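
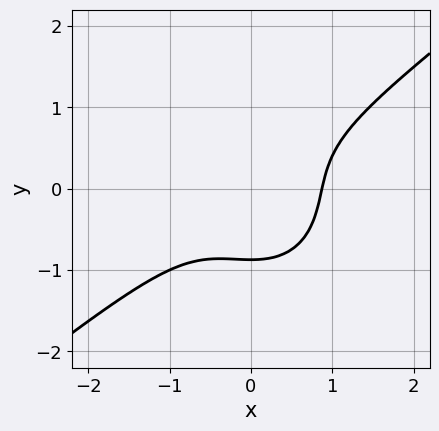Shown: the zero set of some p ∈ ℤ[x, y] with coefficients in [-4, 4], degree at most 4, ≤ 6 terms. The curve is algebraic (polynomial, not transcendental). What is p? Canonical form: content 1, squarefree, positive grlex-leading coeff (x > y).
deg p = 3.
Solving for integer coefficients yields p as stated.

3*x^3 - 2*x^2*y - 3*y^3 - 2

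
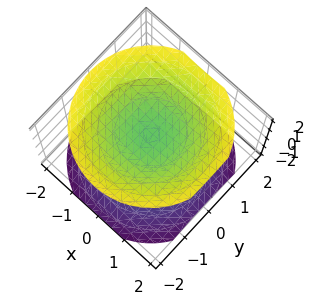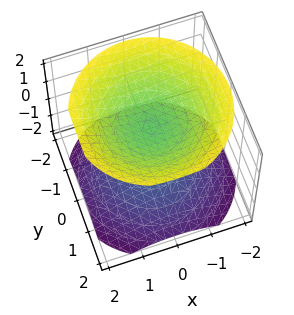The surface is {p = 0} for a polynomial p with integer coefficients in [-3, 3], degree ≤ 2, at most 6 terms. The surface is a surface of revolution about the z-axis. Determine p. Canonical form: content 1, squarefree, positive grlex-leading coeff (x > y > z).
2*x^2 + 2*y^2 - 3*z^2 + 3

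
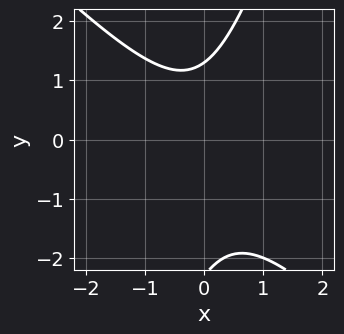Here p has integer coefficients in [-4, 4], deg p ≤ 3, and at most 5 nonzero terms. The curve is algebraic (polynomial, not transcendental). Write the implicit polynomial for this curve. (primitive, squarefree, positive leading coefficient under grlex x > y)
3*x^2 + 2*x*y - y^2 - y + 3

First, deg p = 2. No degree-1 curve has this shape.
Then, observable constraints: it misses every integer gridline on the x-axis.
Finally, fitting integer coefficients to these (and the overall shape) gives p.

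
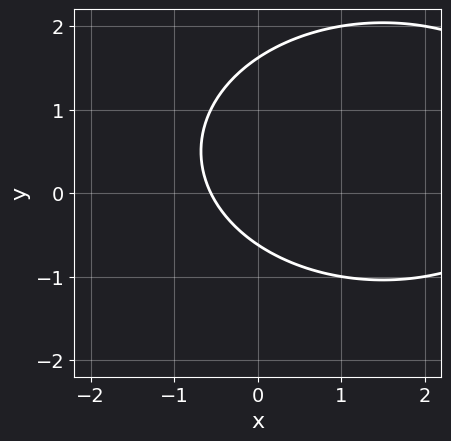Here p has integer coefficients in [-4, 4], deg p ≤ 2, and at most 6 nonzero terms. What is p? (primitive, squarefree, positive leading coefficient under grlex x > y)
x^2 + 2*y^2 - 3*x - 2*y - 2

First, degree: no degree-1 curve has this shape, so deg p = 2.
Finally, solving for integer coefficients yields p as stated.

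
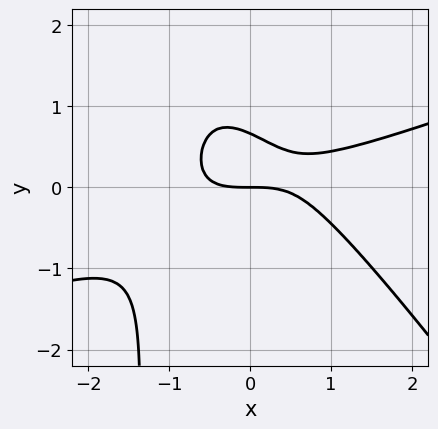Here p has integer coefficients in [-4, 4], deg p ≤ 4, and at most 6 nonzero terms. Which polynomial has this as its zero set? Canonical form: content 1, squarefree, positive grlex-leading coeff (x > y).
x^3 - 2*x^2*y - 2*x*y^2 - 3*y^2 + 2*y

1. The degree is 3 — a generic line meets the curve in up to 3 points.
2. From the visible intercepts: it meets the y-axis at y = 0 (among the integer gridlines); it meets the x-axis at x = 0 (among the integer gridlines).
3. Assembling these constraints gives the stated polynomial.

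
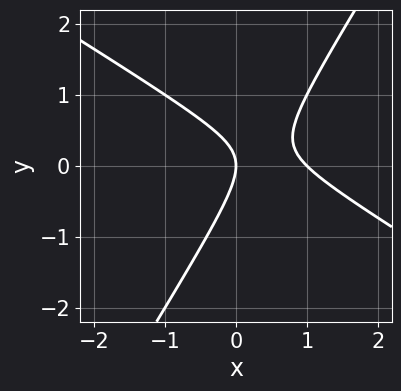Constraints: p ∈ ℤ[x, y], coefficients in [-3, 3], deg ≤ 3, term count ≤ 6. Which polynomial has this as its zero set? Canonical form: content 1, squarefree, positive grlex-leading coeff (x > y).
x^2 + x*y - y^2 - x

The degree is 2 — the shape is more complex than any degree-1 curve.
Against the integer gridlines: one y-axis crossing is at y = 0; the x-axis gridline crossings are at x ∈ {0, 1}.
Assembling these constraints gives the stated polynomial.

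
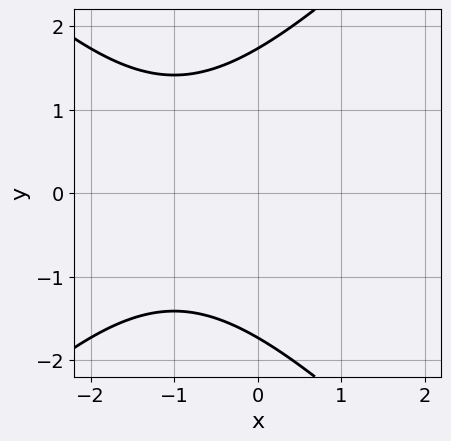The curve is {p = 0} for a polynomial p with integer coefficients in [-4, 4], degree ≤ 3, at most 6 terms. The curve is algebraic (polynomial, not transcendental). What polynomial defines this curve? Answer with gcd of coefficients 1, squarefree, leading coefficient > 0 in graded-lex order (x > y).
(a) The degree is 2 — a generic line meets the curve in up to 2 points.
(b) Symmetries: the y ↦ −y reflection is a symmetry, so y appears only in even powers.
(c) From the visible intercepts: no x-intercept at any integer in the box.
(d) Together with the visible shape, these determine p as stated.

x^2 - y^2 + 2*x + 3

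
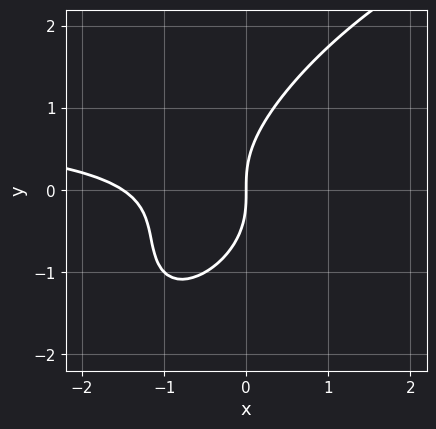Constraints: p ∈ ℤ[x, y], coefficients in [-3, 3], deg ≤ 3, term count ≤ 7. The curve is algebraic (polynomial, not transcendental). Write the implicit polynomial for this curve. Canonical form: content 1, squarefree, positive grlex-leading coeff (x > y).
deg p = 3. No degree-2 curve has this shape.
From the axis intercepts and sections: it crosses the y-axis at the gridline y = 0; it crosses the x-axis at the gridline x = 0.
These observations pin down the coefficients.

2*x^2*y - 3*x*y^2 + 2*y^3 - 2*x^2 - 3*x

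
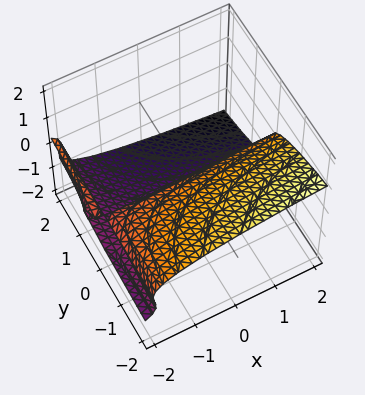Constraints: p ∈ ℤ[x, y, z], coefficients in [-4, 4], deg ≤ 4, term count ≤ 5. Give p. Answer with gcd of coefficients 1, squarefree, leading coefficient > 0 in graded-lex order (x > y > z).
3*z^3 + x*y + 2*z^2 + 2*y

(a) deg p = 3.
(b) From the axis intercepts and sections: it meets the z-axis at z = 0 (among the integer gridlines); every point of the x-axis in the box is on the surface; it meets the y-axis at y = 0 (among the integer gridlines).
(c) Matching integer coefficients to the picture gives p.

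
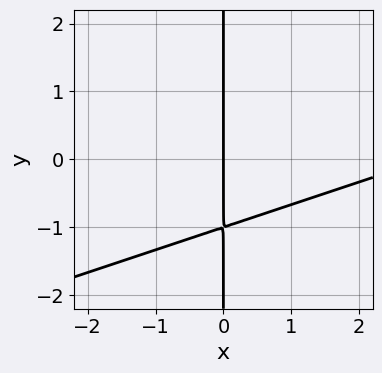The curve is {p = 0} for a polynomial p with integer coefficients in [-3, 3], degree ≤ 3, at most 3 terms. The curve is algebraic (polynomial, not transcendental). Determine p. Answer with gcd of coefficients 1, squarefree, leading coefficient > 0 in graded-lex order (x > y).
deg p = 2.
From the visible intercepts: it crosses the x-axis at the gridline x = 0; every point of the y-axis in the box is on the curve.
Putting this together gives p.

x^2 - 3*x*y - 3*x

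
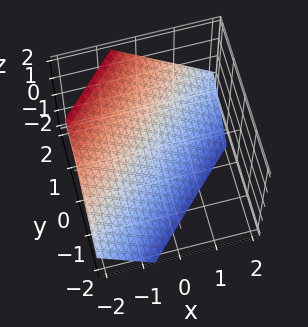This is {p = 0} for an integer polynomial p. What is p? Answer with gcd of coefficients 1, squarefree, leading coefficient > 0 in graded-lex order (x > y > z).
First, degree: every cross-section is a straight line — this is a plane, so deg p = 1.
Finally, matching integer coefficients to the picture gives p.

3*x - 3*y + 3*z + 2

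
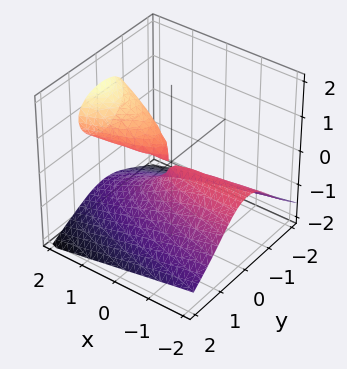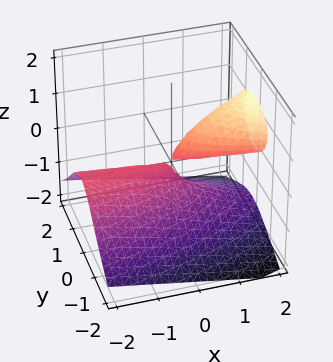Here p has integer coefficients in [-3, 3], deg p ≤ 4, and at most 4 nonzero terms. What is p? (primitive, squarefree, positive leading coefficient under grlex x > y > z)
There are 2 components. They look like related sheets of one shape, so recover p as a whole.
The degree is 3 — no degree-2 surface has this shape.
Checking where it meets the axes: every point of the x-axis in the box is on the surface; it meets the y-axis at y = 0 (among the integer gridlines).
Together with the visible shape, these determine p as stated.

2*z^3 - 2*x*z + 3*y^2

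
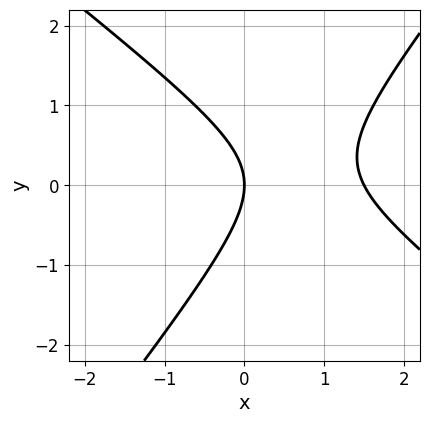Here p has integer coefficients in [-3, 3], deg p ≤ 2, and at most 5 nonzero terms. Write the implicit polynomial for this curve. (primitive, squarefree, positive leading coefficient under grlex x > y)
2*x^2 + x*y - 2*y^2 - 3*x

First, degree: no degree-1 curve has this shape, so deg p = 2.
Then, reading off the gridlines: one x-axis crossing is at x = 0; it meets the y-axis at y = 0 (among the integer gridlines).
Finally, these observations pin down the coefficients.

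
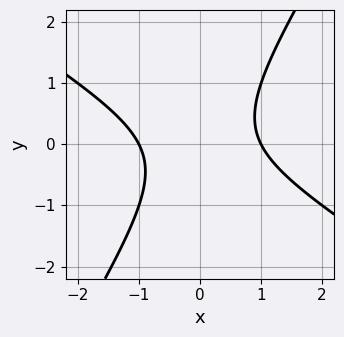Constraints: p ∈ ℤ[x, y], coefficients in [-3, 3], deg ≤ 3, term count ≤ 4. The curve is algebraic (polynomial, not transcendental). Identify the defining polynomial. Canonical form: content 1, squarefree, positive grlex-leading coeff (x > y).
x^2 + x*y - y^2 - 1

(a) deg p = 2. A generic line meets the curve in up to 2 points.
(b) From the axis intercepts and sections: the x-axis gridline crossings are at x ∈ {-1, 1}; the curve avoids every integer y-axis point in the box.
(c) The integer polynomial consistent with all of this is the stated p.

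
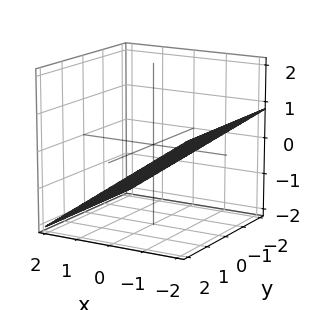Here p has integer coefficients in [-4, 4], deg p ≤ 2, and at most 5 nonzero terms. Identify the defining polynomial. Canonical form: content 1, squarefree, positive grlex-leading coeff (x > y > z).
2*x + 3*z + 2

1. deg p = 1. Every cross-section is a straight line — this is a plane.
2. Observable constraints: it meets the x-axis at x = -1 (among the integer gridlines); it misses every integer gridline on the y-axis.
3. Solving for integer coefficients yields p as stated.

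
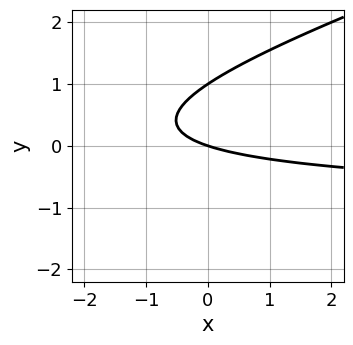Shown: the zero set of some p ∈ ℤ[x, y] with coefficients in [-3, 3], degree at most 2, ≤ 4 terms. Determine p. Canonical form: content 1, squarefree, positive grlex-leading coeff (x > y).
1. deg p = 2. A generic line meets the curve in up to 2 points.
2. Reading off the gridlines: one x-axis crossing is at x = 0; the y-axis gridline crossings are at y ∈ {0, 1}.
3. Putting this together gives p.

x*y - 3*y^2 + x + 3*y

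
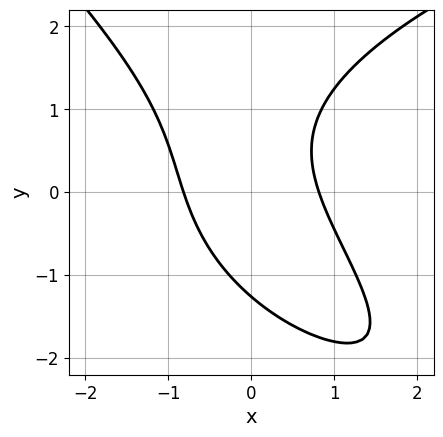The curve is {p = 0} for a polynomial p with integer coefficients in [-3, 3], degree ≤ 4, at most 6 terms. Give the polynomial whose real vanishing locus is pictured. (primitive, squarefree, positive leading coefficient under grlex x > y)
First, degree: the shape is more complex than any degree-2 curve, so deg p = 3.
Finally, matching integer coefficients to the picture gives p.

x*y^2 + y^3 - 3*x^2 - 2*x*y + 2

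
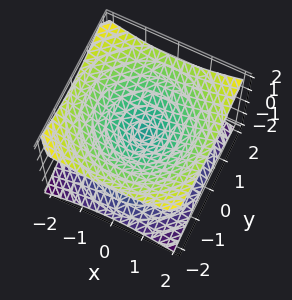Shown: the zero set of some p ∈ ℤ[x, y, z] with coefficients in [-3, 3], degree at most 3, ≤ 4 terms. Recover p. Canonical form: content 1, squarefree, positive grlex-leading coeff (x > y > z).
1. The degree is 2 — two nappes meeting at a single point; a quadric.
2. Symmetries: every cross-section ⟂ z is a circle, so x, y appear only via x² + y²; it's symmetric under z → −z, forcing even powers of z.
3. Against the integer gridlines: it meets the y-axis at y = 0 (among the integer gridlines); it crosses the z-axis at the gridline z = 0.
4. Together with the visible shape, these determine p as stated.

x^2 + y^2 - 2*z^2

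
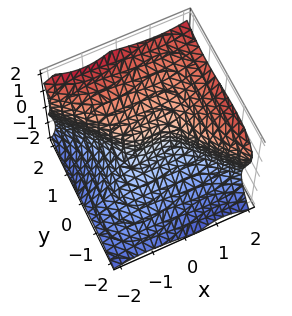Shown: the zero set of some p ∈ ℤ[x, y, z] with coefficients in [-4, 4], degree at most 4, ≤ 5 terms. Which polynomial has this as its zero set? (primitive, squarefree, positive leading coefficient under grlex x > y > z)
2*x^3 - 2*x*y*z + 2*y^3 - 3*z^3 + 3*y

(a) The degree is 3 — no degree-2 surface has this shape.
(b) From the visible intercepts: it crosses the z-axis at the gridline z = 0; one y-axis crossing is at y = 0.
(c) Fitting integer coefficients to these (and the overall shape) gives p.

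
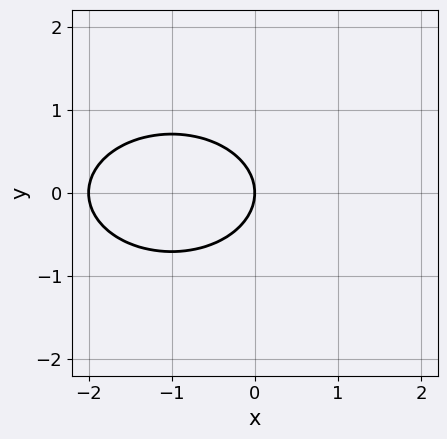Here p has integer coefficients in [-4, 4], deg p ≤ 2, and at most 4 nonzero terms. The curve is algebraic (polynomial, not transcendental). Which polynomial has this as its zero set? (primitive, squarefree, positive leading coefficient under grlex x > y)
x^2 + 2*y^2 + 2*x

1. deg p = 2.
2. Symmetries: it's symmetric under y → −y, forcing even powers of y.
3. Checking where it meets the axes: it crosses the y-axis at the gridline y = 0; among the integer gridlines, it crosses the x-axis at x ∈ {-2, 0}.
4. Matching integer coefficients to the picture gives p.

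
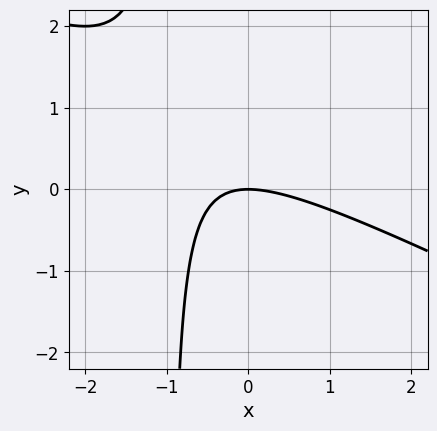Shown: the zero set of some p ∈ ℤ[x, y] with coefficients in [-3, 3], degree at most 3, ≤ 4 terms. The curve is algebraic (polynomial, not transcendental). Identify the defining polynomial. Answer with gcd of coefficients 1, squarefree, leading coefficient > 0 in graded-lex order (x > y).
x^2 + 2*x*y + 2*y

(a) The degree is 2 — the shape is more complex than any degree-1 curve.
(b) From the visible intercepts: it crosses the x-axis at the gridline x = 0; it crosses the y-axis at the gridline y = 0.
(c) Assembling these constraints gives the stated polynomial.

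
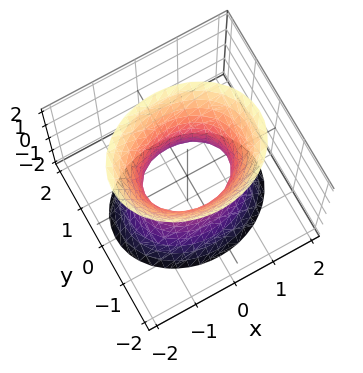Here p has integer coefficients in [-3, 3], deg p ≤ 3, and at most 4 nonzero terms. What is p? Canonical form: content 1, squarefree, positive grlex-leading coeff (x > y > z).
First, degree: an hourglass — one-sheet hyperboloid; a quadric, so deg p = 2.
Next, symmetries: the x ↦ −x reflection is a symmetry, so x appears only in even powers; the z ↦ −z reflection is a symmetry, so z appears only in even powers; it's symmetric under y → −y, forcing even powers of y.
Next, against the integer gridlines: no z-intercept at any integer in the box; the x-axis gridline crossings are at x ∈ {-1, 1}.
Finally, together with the visible shape, these determine p as stated.

2*x^2 + 3*y^2 - z^2 - 2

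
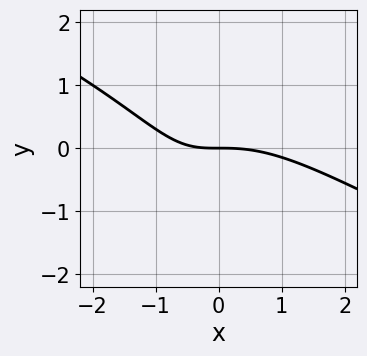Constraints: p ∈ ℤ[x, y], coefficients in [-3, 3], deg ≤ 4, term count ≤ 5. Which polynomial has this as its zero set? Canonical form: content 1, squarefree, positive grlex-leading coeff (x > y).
Degree: the shape is more complex than any degree-2 curve, so deg p = 3.
Checking where it meets the axes: one x-axis crossing is at x = 0; it crosses the y-axis at the gridline y = 0.
These observations pin down the coefficients.

x^3 + 2*x^2*y + 2*x*y + y^2 + 3*y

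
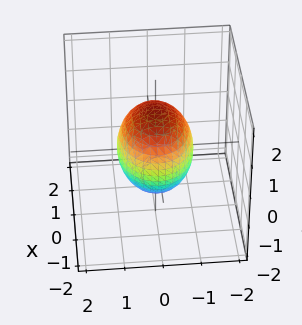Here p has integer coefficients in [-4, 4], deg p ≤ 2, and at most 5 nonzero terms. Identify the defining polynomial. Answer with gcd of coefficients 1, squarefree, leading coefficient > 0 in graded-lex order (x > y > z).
First, degree: a closed, bounded, convex surface; a quadric, so deg p = 2.
Then, symmetries: it's symmetric under x → −x, forcing even powers of x; mirror symmetry y ↦ −y ⇒ only even powers of y; it's symmetric under z → −z, forcing even powers of z.
Next, checking where it meets the axes: among the integer gridlines, it crosses the y-axis at y ∈ {-1, 1}.
Finally, matching integer coefficients to the picture gives p.

2*x^2 + 3*y^2 + 2*z^2 - 3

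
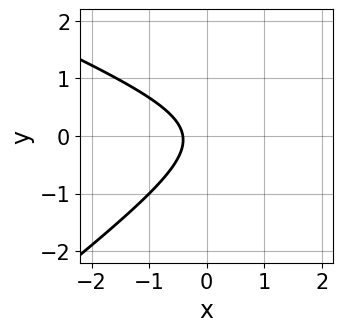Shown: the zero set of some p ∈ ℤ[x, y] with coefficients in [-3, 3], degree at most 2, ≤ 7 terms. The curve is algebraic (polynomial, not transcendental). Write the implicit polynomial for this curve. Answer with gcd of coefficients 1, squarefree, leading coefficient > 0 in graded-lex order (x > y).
(a) The degree is 2 — no degree-1 curve has this shape.
(b) Against the integer gridlines: the curve avoids every integer y-axis point in the box.
(c) Fitting integer coefficients to these (and the overall shape) gives p.

x^2 + x*y - 3*y^2 - 2*x - 1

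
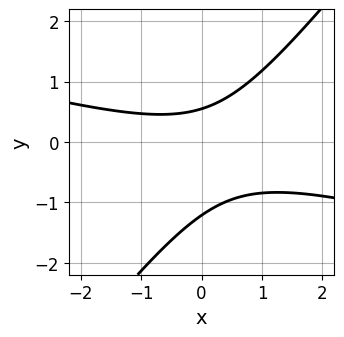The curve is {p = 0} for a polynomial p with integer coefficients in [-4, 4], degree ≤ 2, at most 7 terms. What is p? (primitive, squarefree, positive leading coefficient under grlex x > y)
(a) deg p = 2. No degree-1 curve has this shape.
(b) Against the integer gridlines: it misses every integer gridline on the x-axis.
(c) Matching integer coefficients to the picture gives p.

x^2 + 3*x*y - 3*y^2 - 2*y + 2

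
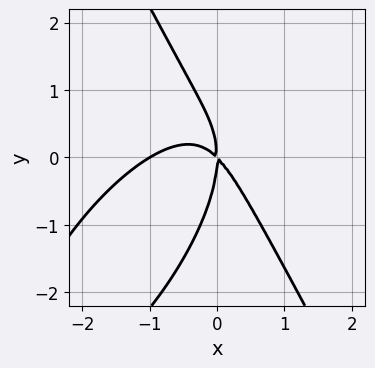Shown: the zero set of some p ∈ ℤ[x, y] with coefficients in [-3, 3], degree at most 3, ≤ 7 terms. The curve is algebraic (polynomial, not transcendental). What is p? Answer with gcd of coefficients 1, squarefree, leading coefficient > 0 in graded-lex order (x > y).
(a) deg p = 3. The shape is more complex than any degree-2 curve.
(b) Observable constraints: the x-axis gridline crossings are at x ∈ {-1, 0}; it meets the y-axis at y = 0 (among the integer gridlines).
(c) Matching integer coefficients to the picture gives p.

3*x^3 - 2*x^2*y + y^3 + 3*x^2 + 3*x*y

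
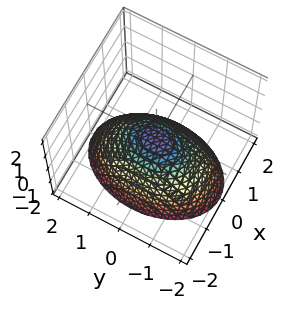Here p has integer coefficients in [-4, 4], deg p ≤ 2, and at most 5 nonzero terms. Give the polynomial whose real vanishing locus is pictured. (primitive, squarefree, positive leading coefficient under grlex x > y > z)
1. deg p = 2. A paraboloid; a quadric.
2. Symmetries: the y ↦ −y reflection is a symmetry, so y appears only in even powers; mirror symmetry x ↦ −x ⇒ only even powers of x.
3. Against the integer gridlines: it crosses the z-axis at the gridline z = 0; one y-axis crossing is at y = 0; it meets the x-axis at x = 0 (among the integer gridlines).
4. Assembling these constraints gives the stated polynomial.

2*x^2 + y^2 + 2*z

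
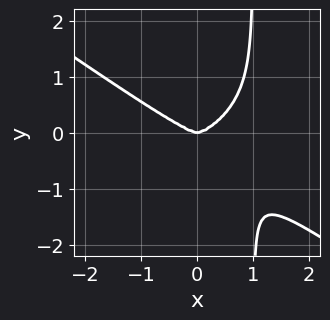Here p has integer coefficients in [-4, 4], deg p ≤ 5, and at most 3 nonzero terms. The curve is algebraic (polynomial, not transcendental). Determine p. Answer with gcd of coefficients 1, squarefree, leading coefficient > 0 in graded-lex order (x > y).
x^4 + 3*x*y^3 - 3*y^3

First, the degree is 4 — no degree-3 curve has this shape.
Then, checking where it meets the axes: one x-axis crossing is at x = 0; it meets the y-axis at y = 0 (among the integer gridlines).
Finally, matching integer coefficients to the picture gives p.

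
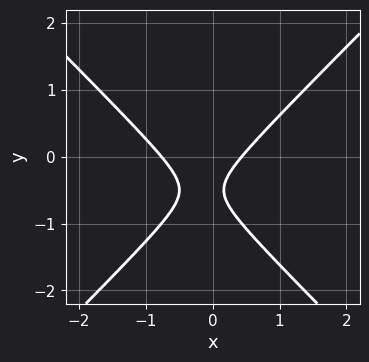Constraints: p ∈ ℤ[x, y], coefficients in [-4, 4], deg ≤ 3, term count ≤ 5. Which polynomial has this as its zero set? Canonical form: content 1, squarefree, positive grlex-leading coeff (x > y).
(a) The degree is 2 — no degree-1 curve has this shape.
(b) Against the integer gridlines: no y-intercept at any integer in the box.
(c) The integer polynomial consistent with all of this is the stated p.

3*x^2 - 3*y^2 + x - 3*y - 1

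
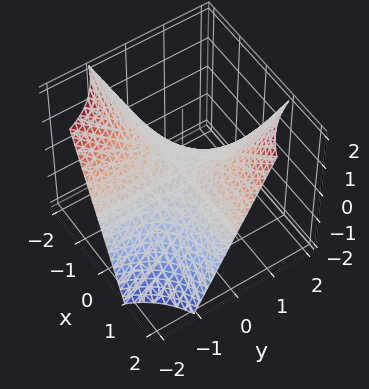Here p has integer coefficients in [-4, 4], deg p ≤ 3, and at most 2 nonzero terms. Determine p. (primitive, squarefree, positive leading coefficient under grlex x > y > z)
x*y - z

(a) deg p = 2.
(b) Observable constraints: the visible x-axis segment lies entirely on the surface; the visible y-axis segment lies entirely on the surface.
(c) Putting this together gives p.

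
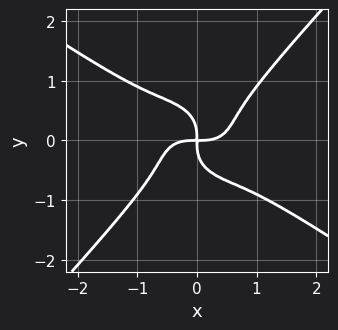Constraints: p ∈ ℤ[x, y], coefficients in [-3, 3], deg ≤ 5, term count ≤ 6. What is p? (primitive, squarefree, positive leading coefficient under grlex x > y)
2*x^4 + 2*x^3*y - 3*y^4 - 2*x*y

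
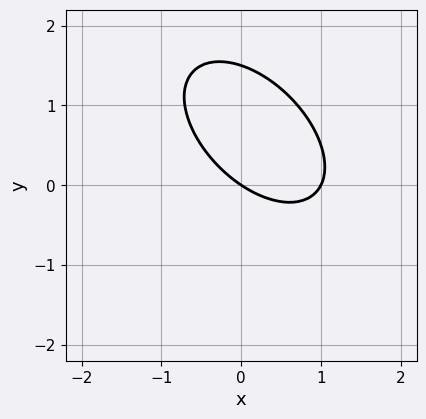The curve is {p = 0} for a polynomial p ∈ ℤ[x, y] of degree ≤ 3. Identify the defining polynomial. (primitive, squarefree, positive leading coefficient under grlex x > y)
2*x^2 + 2*x*y + 2*y^2 - 2*x - 3*y

First, degree: the shape is more complex than any degree-1 curve, so deg p = 2.
Next, from the axis intercepts and sections: it meets the y-axis at y = 0 (among the integer gridlines); the x-axis gridline crossings are at x ∈ {0, 1}.
Finally, fitting integer coefficients to these (and the overall shape) gives p.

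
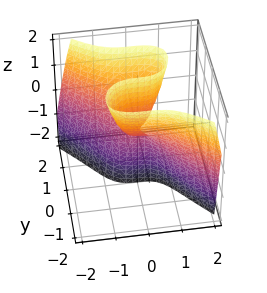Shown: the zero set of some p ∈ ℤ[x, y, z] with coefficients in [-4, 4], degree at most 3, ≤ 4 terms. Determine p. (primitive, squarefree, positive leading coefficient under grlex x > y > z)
First, deg p = 3. A generic line meets the surface in up to 3 points.
Then, checking where it meets the axes: one x-axis crossing is at x = 0; every point of the z-axis in the box is on the surface; it meets the y-axis at y = 0 (among the integer gridlines).
Finally, these observations pin down the coefficients.

x^3 + y^3 - y*z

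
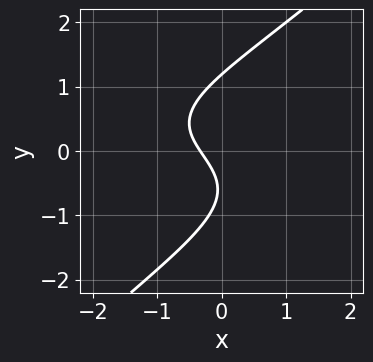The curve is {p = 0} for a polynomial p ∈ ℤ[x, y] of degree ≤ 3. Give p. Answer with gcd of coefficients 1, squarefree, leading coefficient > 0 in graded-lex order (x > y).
2*x*y^2 - 2*y^3 + 3*x + 2*y + 1

(a) Degree: a generic line meets the curve in up to 3 points, so deg p = 3.
(b) Putting this together gives p.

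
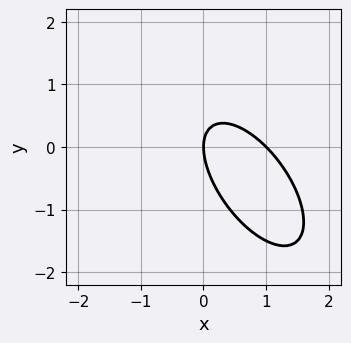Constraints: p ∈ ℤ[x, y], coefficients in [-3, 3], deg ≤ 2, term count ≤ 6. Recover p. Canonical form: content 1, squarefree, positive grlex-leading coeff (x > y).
1. The degree is 2 — the shape is more complex than any degree-1 curve.
2. Observable constraints: it crosses the y-axis at the gridline y = 0; among the integer gridlines, it crosses the x-axis at x ∈ {0, 1}.
3. Fitting integer coefficients to these (and the overall shape) gives p.

3*x^2 + 3*x*y + 2*y^2 - 3*x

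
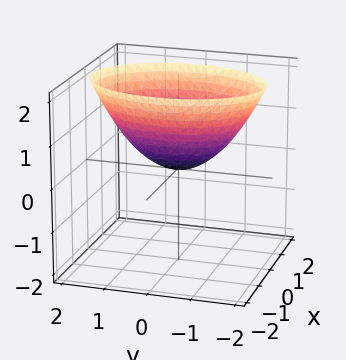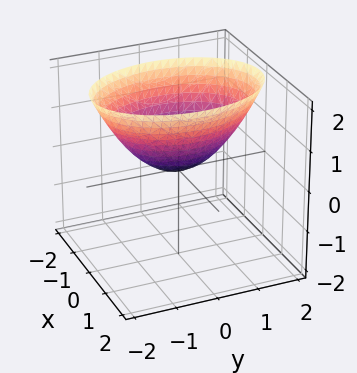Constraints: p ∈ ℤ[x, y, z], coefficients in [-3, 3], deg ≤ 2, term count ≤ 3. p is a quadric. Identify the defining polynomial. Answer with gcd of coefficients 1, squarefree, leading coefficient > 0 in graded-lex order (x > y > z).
2*x^2 + y^2 - 2*z

1. deg p = 2. A single bowl opening along one axis; a quadric.
2. Symmetries: the x ↦ −x reflection is a symmetry, so x appears only in even powers; it's symmetric under y → −y, forcing even powers of y.
3. From the axis intercepts and sections: one z-axis crossing is at z = 0; it meets the x-axis at x = 0 (among the integer gridlines).
4. Putting this together gives p.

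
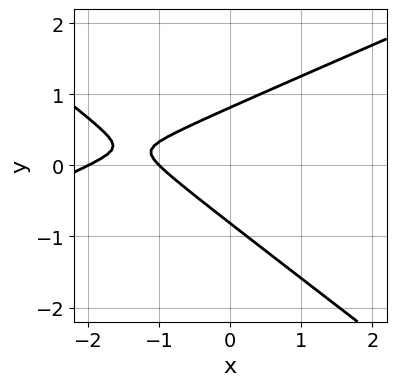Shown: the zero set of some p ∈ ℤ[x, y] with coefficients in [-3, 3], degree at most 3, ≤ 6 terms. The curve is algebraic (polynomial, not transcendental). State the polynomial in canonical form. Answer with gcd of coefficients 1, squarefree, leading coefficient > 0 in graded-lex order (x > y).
x^2 - x*y - 3*y^2 + 3*x + 2

(a) Degree: no degree-1 curve has this shape, so deg p = 2.
(b) From the axis intercepts and sections: among the integer gridlines, it crosses the x-axis at x ∈ {-2, -1}.
(c) Solving for integer coefficients yields p as stated.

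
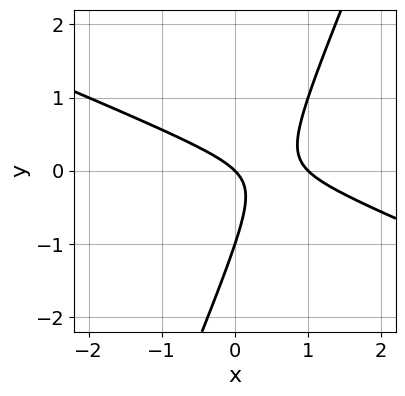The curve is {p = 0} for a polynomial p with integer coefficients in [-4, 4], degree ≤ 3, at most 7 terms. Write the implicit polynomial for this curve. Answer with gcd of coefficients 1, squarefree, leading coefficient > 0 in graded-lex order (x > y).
1. The degree is 2 — a generic line meets the curve in up to 2 points.
2. From the axis intercepts and sections: the y-axis gridline crossings are at y ∈ {-1, 0}; the x-axis gridline crossings are at x ∈ {0, 1}.
3. Fitting integer coefficients to these (and the overall shape) gives p.

x^2 + 2*x*y - y^2 - x - y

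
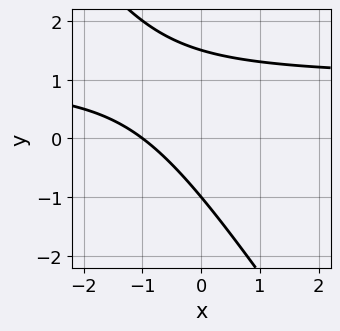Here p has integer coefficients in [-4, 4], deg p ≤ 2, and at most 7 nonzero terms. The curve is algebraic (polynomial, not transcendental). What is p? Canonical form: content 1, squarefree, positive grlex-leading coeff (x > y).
3*x*y + 2*y^2 - 3*x - y - 3

(a) The degree is 2 — a generic line meets the curve in up to 2 points.
(b) Observable constraints: one x-axis crossing is at x = -1; one y-axis crossing is at y = -1.
(c) Assembling these constraints gives the stated polynomial.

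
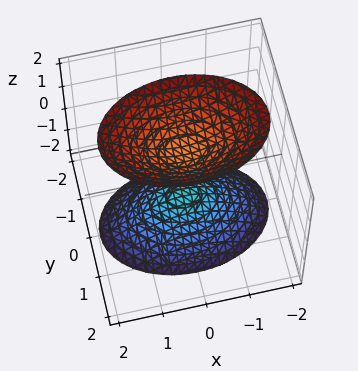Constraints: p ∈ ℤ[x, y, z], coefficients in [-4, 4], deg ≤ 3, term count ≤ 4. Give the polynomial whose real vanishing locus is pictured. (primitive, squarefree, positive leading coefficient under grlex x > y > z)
x^2 + 2*y^2 - z^2 + 1

1. The picture has 2 separate pieces.
2. Degree: two separate bowl-shaped sheets opening away from each other; a quadric, so deg p = 2.
3. Symmetries: mirror symmetry z ↦ −z ⇒ only even powers of z; it's symmetric under y → −y, forcing even powers of y; it's symmetric under x → −x, forcing even powers of x.
4. Reading off the gridlines: it misses every integer gridline on the y-axis; among the integer gridlines, it crosses the z-axis at z ∈ {-1, 1}; it misses every integer gridline on the x-axis.
5. Together with the visible shape, these determine p as stated.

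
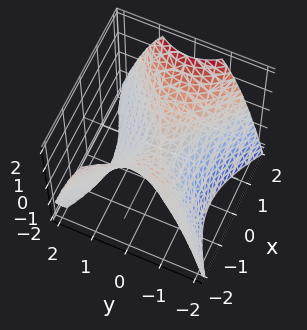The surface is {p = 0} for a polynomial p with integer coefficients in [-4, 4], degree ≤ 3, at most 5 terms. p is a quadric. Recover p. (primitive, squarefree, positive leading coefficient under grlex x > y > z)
(a) The degree is 2 — a hyperbolic paraboloid; a quadric.
(b) Symmetries: it's symmetric under x → −x, forcing even powers of x; mirror symmetry y ↦ −y ⇒ only even powers of y.
(c) Observable constraints: it meets the y-axis at y = 0 (among the integer gridlines); it crosses the x-axis at the gridline x = 0; one z-axis crossing is at z = 0.
(d) Solving for integer coefficients yields p as stated.

2*x^2 - 3*y^2 - 3*z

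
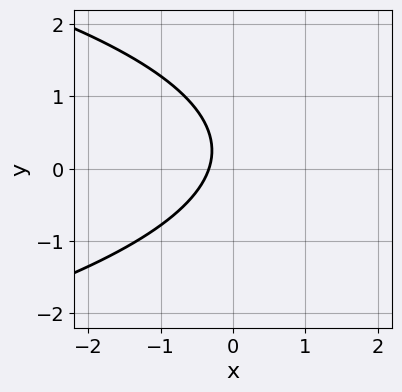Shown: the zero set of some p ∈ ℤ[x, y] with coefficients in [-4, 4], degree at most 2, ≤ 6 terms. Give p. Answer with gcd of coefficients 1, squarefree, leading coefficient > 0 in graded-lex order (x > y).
First, deg p = 2. No degree-1 curve has this shape.
Next, against the integer gridlines: it misses every integer gridline on the y-axis.
Finally, assembling these constraints gives the stated polynomial.

2*y^2 + 3*x - y + 1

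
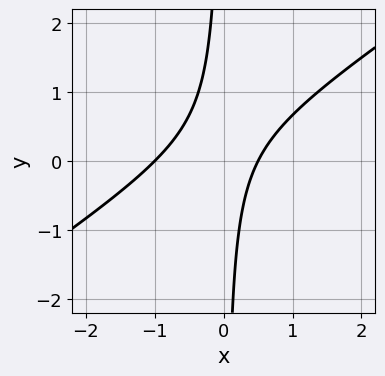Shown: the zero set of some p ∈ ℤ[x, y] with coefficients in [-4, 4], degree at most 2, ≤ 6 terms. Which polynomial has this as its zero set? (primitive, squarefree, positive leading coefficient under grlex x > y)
2*x^2 - 3*x*y + x - 1

1. The degree is 2 — the shape is more complex than any degree-1 curve.
2. Checking where it meets the axes: the curve avoids every integer y-axis point in the box; it meets the x-axis at x = -1 (among the integer gridlines).
3. Fitting integer coefficients to these (and the overall shape) gives p.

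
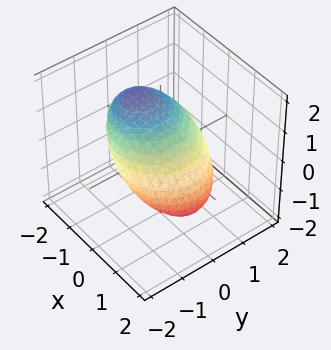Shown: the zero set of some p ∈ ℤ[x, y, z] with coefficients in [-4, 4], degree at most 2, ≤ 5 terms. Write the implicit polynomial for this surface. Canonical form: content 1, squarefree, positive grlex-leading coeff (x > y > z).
First, deg p = 2. The shape is more complex than any degree-1 surface.
Then, checking where it meets the axes: among the integer gridlines, it crosses the z-axis at z ∈ {-1, 1}.
Finally, together with the visible shape, these determine p as stated.

2*x^2 + 3*x*z + 2*y^2 + 3*z^2 - 3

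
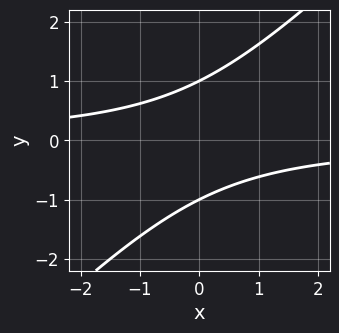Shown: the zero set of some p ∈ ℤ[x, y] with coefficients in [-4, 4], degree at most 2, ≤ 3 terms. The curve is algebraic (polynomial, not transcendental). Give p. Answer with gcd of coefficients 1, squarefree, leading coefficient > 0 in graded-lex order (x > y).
(a) The degree is 2 — the shape is more complex than any degree-1 curve.
(b) From the axis intercepts and sections: it misses every integer gridline on the x-axis; the y-axis gridline crossings are at y ∈ {-1, 1}.
(c) Putting this together gives p.

x*y - y^2 + 1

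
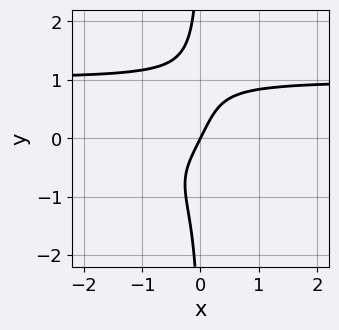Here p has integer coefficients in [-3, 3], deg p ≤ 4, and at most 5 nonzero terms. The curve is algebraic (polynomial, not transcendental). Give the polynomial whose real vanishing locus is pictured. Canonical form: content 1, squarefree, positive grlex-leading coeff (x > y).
(a) The degree is 4 — the shape is more complex than any degree-3 curve.
(b) Against the integer gridlines: it crosses the y-axis at the gridline y = 0; it meets the x-axis at x = 0 (among the integer gridlines).
(c) These observations pin down the coefficients.

2*x*y^3 - 2*x + y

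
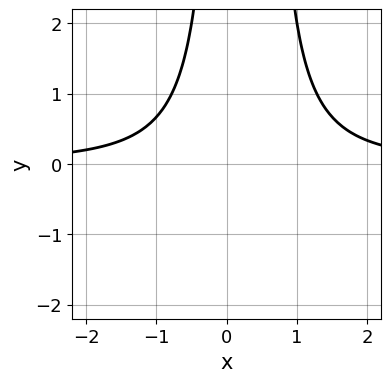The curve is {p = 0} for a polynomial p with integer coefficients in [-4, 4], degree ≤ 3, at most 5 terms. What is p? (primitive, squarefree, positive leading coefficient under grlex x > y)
(a) The degree is 3 — no degree-2 curve has this shape.
(b) Reading off the gridlines: no y-intercept at any integer in the box; it misses every integer gridline on the x-axis.
(c) These observations pin down the coefficients.

2*x^2*y - x*y - 2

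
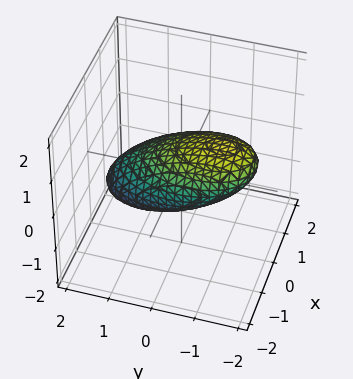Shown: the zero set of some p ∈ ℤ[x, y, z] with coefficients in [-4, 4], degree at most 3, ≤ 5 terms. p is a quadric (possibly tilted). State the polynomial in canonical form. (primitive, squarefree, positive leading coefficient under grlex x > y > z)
2*x^2 + y^2 + 2*y*z + 3*z^2 - 2

1. Degree: the shape is more complex than any degree-1 surface, so deg p = 2.
2. Checking where it meets the axes: among the integer gridlines, it crosses the x-axis at x ∈ {-1, 1}.
3. These observations pin down the coefficients.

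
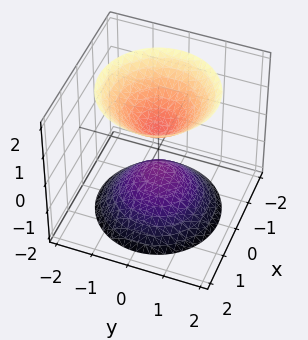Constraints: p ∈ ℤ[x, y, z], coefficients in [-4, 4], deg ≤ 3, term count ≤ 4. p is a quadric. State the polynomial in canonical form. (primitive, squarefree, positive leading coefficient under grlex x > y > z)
3*x^2 + 3*y^2 - 2*z^2 + 1

First, I count 2 distinct pieces. Treating them together as one polynomial.
Next, deg p = 2. Two sheets facing apart; a quadric.
Then, symmetries: rotational symmetry about the z-axis ⇒ p depends on x, y only through x² + y²; the z ↦ −z reflection is a symmetry, so z appears only in even powers.
Next, observable constraints: it misses every integer gridline on the y-axis; a circular section at z = 2 has radius between 1 and 2.
Finally, the integer polynomial consistent with all of this is the stated p.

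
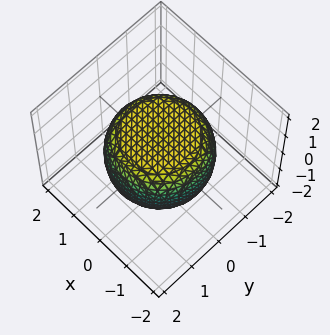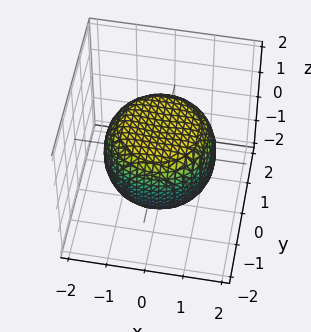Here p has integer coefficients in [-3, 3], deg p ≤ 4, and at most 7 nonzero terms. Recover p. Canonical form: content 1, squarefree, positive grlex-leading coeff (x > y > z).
x^4 + 2*x^2*y^2 + y^4 - x^2 - y^2 + 2*z^2 - 2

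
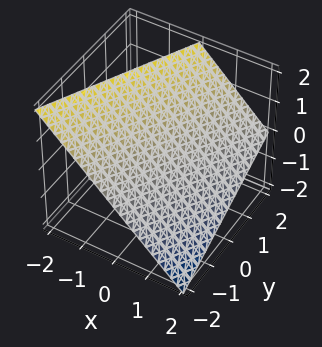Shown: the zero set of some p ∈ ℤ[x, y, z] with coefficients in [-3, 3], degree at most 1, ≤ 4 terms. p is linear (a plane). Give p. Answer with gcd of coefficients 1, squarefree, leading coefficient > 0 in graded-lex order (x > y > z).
2*x - y + 2*z - 2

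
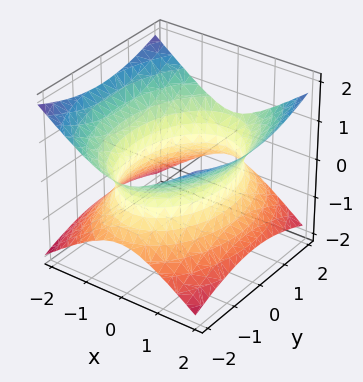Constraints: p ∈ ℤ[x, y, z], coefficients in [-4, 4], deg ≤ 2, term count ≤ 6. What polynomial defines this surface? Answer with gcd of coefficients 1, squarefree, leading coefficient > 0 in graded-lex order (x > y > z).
2*x^2 + y^2 - 3*z^2 - 3

1. deg p = 2.
2. Symmetries: the x ↦ −x reflection is a symmetry, so x appears only in even powers; it's symmetric under z → −z, forcing even powers of z; it's symmetric under y → −y, forcing even powers of y.
3. Against the integer gridlines: no z-intercept at any integer in the box.
4. These observations pin down the coefficients.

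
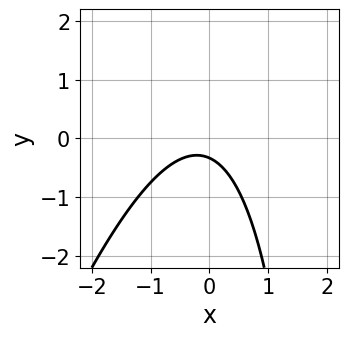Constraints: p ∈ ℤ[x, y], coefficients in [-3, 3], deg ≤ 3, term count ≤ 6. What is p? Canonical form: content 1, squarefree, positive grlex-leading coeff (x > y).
1. deg p = 2. No degree-1 curve has this shape.
2. Reading off the gridlines: the curve avoids every integer x-axis point in the box.
3. These observations pin down the coefficients.

3*x^2 - x*y + x + 3*y + 1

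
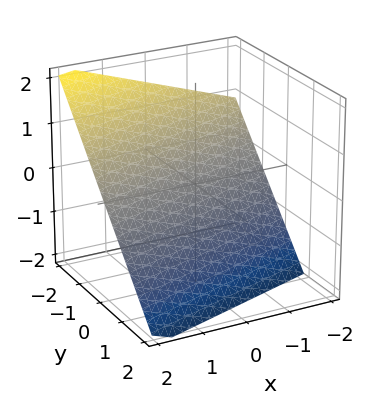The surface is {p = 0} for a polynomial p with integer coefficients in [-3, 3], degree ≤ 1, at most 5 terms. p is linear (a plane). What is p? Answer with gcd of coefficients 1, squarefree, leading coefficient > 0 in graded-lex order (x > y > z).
First, degree: every cross-section is a straight line — this is a plane, so deg p = 1.
Next, observable constraints: it meets the x-axis at x = 2 (among the integer gridlines).
Finally, fitting integer coefficients to these (and the overall shape) gives p.

x - 3*y - 3*z - 2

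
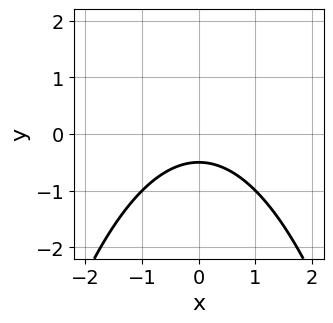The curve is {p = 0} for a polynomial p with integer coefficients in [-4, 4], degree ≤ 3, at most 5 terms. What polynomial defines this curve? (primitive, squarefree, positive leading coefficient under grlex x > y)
1. The degree is 2 — a generic line meets the curve in up to 2 points.
2. Symmetries: mirror symmetry x ↦ −x ⇒ only even powers of x.
3. Against the integer gridlines: no x-intercept at any integer in the box.
4. Assembling these constraints gives the stated polynomial.

x^2 + 2*y + 1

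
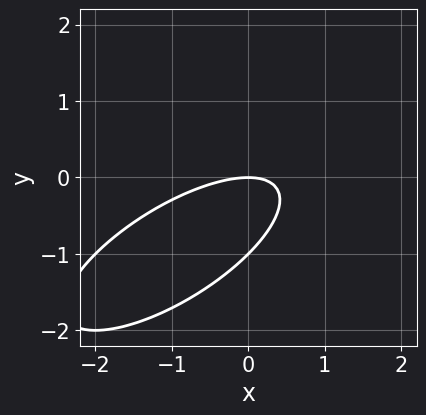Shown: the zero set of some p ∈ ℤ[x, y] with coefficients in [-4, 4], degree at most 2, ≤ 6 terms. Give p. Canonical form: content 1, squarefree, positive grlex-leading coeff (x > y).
x^2 - 2*x*y + 2*y^2 + 2*y

deg p = 2. A generic line meets the curve in up to 2 points.
Checking where it meets the axes: among the integer gridlines, it crosses the y-axis at y ∈ {-1, 0}; it crosses the x-axis at the gridline x = 0.
Solving for integer coefficients yields p as stated.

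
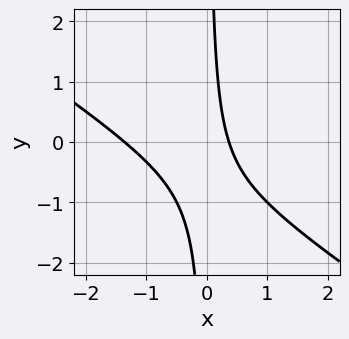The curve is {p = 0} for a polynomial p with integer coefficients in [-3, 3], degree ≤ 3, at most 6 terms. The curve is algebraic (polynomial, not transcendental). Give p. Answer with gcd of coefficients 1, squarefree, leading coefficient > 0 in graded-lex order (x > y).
2*x^2 + 3*x*y + 2*x - 1

(a) Degree: the shape is more complex than any degree-1 curve, so deg p = 2.
(b) Reading off the gridlines: no y-intercept at any integer in the box.
(c) These observations pin down the coefficients.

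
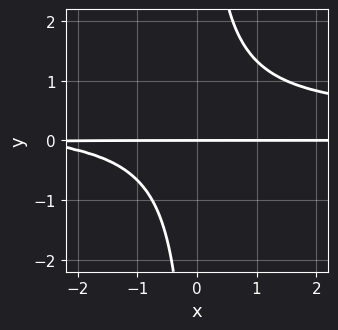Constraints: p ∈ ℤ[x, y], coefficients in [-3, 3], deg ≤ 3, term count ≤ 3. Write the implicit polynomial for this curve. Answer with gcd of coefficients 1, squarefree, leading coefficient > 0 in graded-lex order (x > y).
3*x*y^2 - x*y - 3*y

First, the degree is 3 — no degree-2 curve has this shape.
Next, observable constraints: it meets the y-axis at y = 0 (among the integer gridlines); every point of the x-axis in the box is on the curve.
Finally, matching integer coefficients to the picture gives p.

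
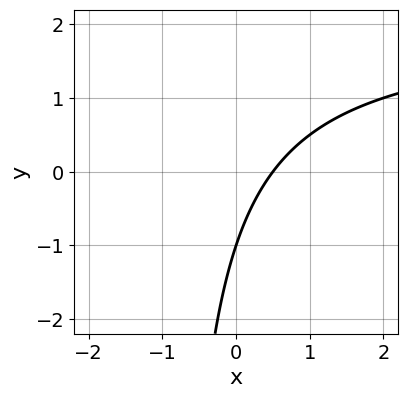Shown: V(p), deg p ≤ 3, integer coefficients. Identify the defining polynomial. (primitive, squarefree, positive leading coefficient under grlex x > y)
First, deg p = 2.
Next, checking where it meets the axes: it crosses the y-axis at the gridline y = -1.
Finally, together with the visible shape, these determine p as stated.

x*y - 2*x + y + 1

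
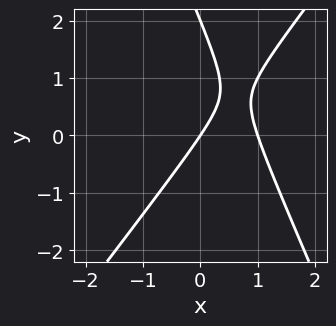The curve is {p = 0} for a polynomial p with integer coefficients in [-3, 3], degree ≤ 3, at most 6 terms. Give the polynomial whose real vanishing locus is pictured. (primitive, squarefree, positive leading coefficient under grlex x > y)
(a) deg p = 2. No degree-1 curve has this shape.
(b) From the axis intercepts and sections: among the integer gridlines, it crosses the y-axis at y ∈ {0, 2}; among the integer gridlines, it crosses the x-axis at x ∈ {0, 1}.
(c) Fitting integer coefficients to these (and the overall shape) gives p.

3*x^2 - x*y - y^2 - 3*x + 2*y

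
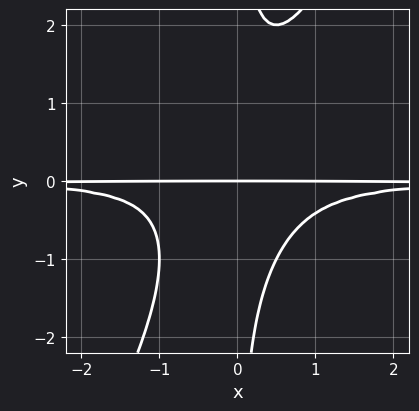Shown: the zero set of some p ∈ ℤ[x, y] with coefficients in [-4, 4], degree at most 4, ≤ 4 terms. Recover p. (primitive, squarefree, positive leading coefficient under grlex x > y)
(a) The degree is 4 — the shape is more complex than any degree-3 curve.
(b) From the axis intercepts and sections: the visible x-axis segment lies entirely on the curve; it crosses the y-axis at the gridline y = 0.
(c) Putting this together gives p.

2*x^2*y^2 - x*y^3 + y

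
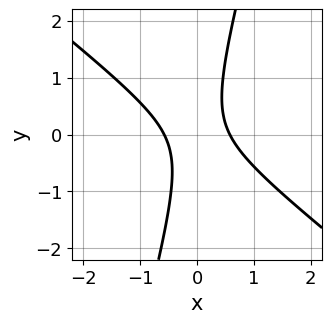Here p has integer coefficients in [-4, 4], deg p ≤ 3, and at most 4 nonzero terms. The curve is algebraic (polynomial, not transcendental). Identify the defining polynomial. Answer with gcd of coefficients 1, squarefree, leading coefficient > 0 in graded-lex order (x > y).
Degree: a generic line meets the curve in up to 2 points, so deg p = 2.
From the axis intercepts and sections: it misses every integer gridline on the y-axis.
Together with the visible shape, these determine p as stated.

3*x^2 + 3*x*y - y^2 - 1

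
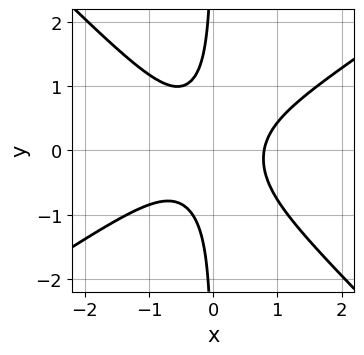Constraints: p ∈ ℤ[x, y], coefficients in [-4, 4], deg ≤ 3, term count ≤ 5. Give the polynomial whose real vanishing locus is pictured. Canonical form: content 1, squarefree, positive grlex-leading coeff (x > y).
First, degree: a generic line meets the curve in up to 3 points, so deg p = 3.
Then, against the integer gridlines: the curve avoids every integer y-axis point in the box.
Finally, putting this together gives p.

2*x^3 - x^2*y - 3*x*y^2 - 1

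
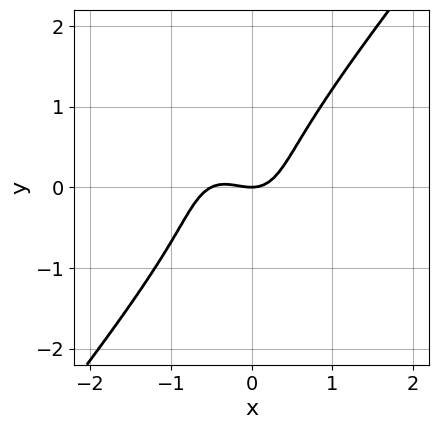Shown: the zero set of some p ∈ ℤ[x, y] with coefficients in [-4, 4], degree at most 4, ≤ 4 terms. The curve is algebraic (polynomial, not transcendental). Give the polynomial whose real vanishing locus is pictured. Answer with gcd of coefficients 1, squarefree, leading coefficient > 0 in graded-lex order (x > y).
2*x^3 - y^3 + x^2 - y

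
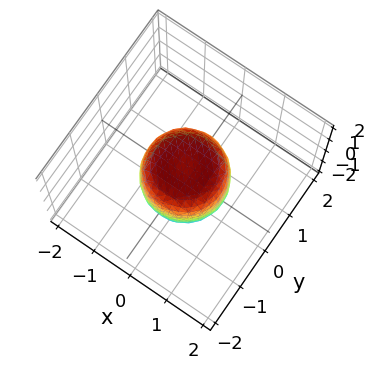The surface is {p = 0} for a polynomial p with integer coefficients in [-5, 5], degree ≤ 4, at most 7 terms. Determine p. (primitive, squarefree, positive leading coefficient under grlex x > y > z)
1. deg p = 4. No degree-3 surface has this shape.
2. Symmetry: the z-axis is an axis of rotation, so x and y enter only as x² + y².
3. Reading off the gridlines: a circular section at z = 1 has radius between 0 and 1; among the integer gridlines, it crosses the z-axis at z ∈ {-1, 1}; the y-axis gridline crossings are at y ∈ {-1, 1}.
4. Assembling these constraints gives the stated polynomial. Check: (-1, 0, 0) on the x-axis lies on the surface, and p(-1, 0, 0) = 0. ✓

2*x^4 + 4*x^2*y^2 + 2*y^4 - x^2 - y^2 + z^2 - 1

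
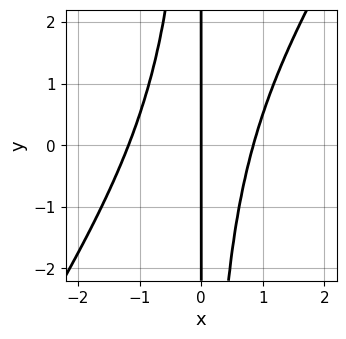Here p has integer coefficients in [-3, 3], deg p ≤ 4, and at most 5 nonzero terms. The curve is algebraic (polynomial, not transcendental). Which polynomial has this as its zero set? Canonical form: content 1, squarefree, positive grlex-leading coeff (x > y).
3*x^3 - 2*x^2*y + x^2 - 3*x

1. The degree is 3 — no degree-2 curve has this shape.
2. Checking where it meets the axes: the visible y-axis segment lies entirely on the curve; it meets the x-axis at x = 0 (among the integer gridlines).
3. Solving for integer coefficients yields p as stated.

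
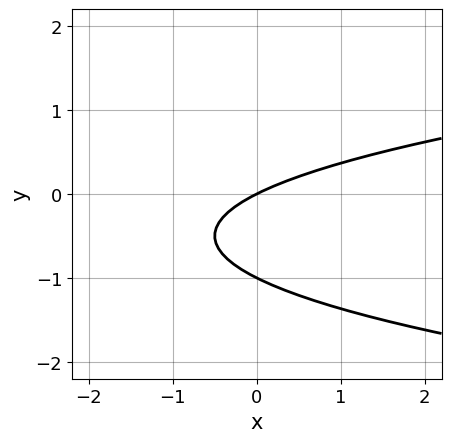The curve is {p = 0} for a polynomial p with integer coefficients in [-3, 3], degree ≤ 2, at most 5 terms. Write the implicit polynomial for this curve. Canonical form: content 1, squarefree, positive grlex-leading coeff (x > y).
2*y^2 - x + 2*y

deg p = 2. No degree-1 curve has this shape.
From the axis intercepts and sections: among the integer gridlines, it crosses the y-axis at y ∈ {-1, 0}; it crosses the x-axis at the gridline x = 0.
Fitting integer coefficients to these (and the overall shape) gives p.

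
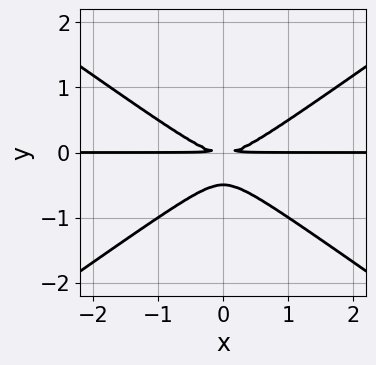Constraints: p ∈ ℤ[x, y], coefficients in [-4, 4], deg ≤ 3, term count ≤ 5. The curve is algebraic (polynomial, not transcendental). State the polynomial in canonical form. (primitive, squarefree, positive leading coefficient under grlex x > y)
x^2*y - 2*y^3 - y^2

The degree is 3 — the shape is more complex than any degree-2 curve.
Symmetries: it's symmetric under x → −x, forcing even powers of x.
Against the integer gridlines: the visible x-axis segment lies entirely on the curve.
The integer polynomial consistent with all of this is the stated p.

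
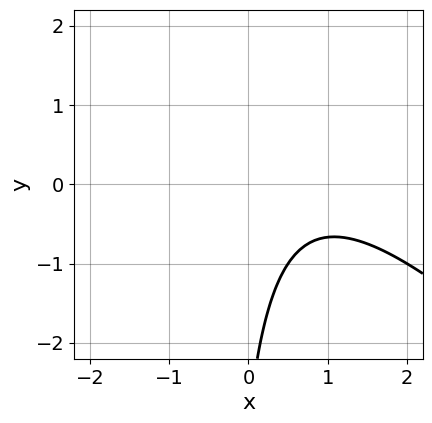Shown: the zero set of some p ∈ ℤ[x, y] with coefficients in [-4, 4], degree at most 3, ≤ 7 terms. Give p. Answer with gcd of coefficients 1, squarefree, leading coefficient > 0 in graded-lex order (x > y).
(a) The degree is 2 — a generic line meets the curve in up to 2 points.
(b) From the visible intercepts: the curve avoids every integer x-axis point in the box; no y-intercept at any integer in the box.
(c) The integer polynomial consistent with all of this is the stated p.

2*x^2 + 2*x*y - 3*x + y + 3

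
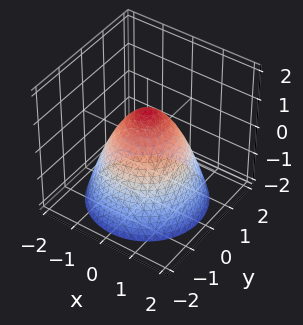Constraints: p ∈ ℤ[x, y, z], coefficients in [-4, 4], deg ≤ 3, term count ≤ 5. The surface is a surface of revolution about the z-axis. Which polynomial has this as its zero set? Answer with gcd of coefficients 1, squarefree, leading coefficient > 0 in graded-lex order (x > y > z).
(a) The degree is 2 — no degree-1 surface has this shape.
(b) Symmetries: rotational symmetry about the z-axis ⇒ p depends on x, y only through x² + y².
(c) From the axis intercepts and sections: among the integer gridlines, it crosses the y-axis at y ∈ {-1, 1}; among the integer gridlines, it crosses the x-axis at x ∈ {-1, 1}; it meets the z-axis at z = 1 (among the integer gridlines).
(d) Assembling these constraints gives the stated polynomial.

x^2 + y^2 + z - 1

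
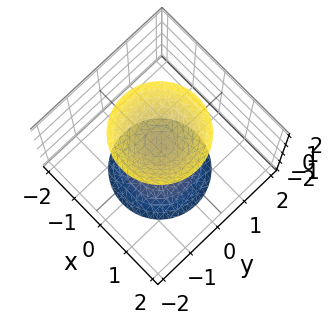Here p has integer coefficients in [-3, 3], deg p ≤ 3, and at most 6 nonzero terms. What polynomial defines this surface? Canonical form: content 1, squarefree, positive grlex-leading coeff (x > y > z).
2*x^2 + 2*y^2 - z^2 + 1

(a) The picture has 2 separate pieces. Treating them together as one polynomial.
(b) Degree: two separate bowl-shaped sheets opening away from each other; a quadric, so deg p = 2.
(c) Symmetry: the surface is invariant under rotation about z: p = q(x² + y², z); it's symmetric under z → −z, forcing even powers of z.
(d) Observable constraints: a circular section at z = -2 has radius between 1 and 2; the z-axis gridline crossings are at z ∈ {-1, 1}; no y-intercept at any integer in the box.
(e) Fitting integer coefficients to these (and the overall shape) gives p.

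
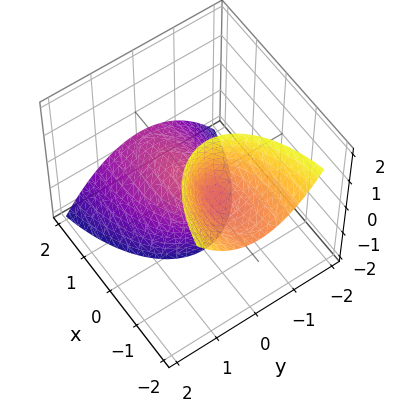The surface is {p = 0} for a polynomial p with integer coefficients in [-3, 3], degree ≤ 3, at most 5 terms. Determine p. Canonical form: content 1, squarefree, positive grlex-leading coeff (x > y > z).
(a) The picture has 2 separate pieces. They look like related sheets of one shape, so recover p as a whole.
(b) The degree is 2 — a generic line meets the surface in up to 2 points.
(c) Checking where it meets the axes: it crosses the x-axis at the gridline x = 0; it crosses the y-axis at the gridline y = 0.
(d) Assembling these constraints gives the stated polynomial.

x^2 + 3*x*z + 3*y^2 + z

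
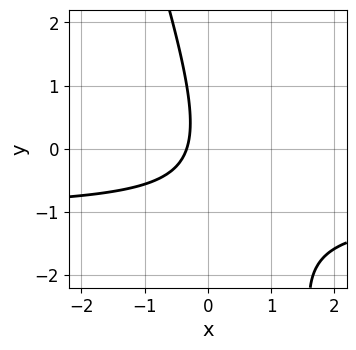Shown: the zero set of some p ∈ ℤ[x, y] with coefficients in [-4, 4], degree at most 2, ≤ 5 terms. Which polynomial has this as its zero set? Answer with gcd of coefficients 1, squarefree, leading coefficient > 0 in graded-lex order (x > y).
3*x*y + y^2 + 3*x + 1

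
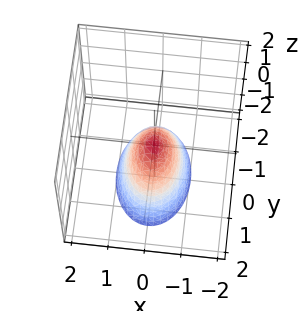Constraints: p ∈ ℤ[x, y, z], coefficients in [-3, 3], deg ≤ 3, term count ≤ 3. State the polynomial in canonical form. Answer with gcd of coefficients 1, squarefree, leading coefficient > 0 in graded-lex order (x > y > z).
2*x^2 + y^2 + z

(a) Degree: a single bowl opening along one axis; a quadric, so deg p = 2.
(b) Symmetries: mirror symmetry x ↦ −x ⇒ only even powers of x; mirror symmetry y ↦ −y ⇒ only even powers of y.
(c) Reading off the gridlines: one z-axis crossing is at z = 0; it meets the y-axis at y = 0 (among the integer gridlines).
(d) Assembling these constraints gives the stated polynomial.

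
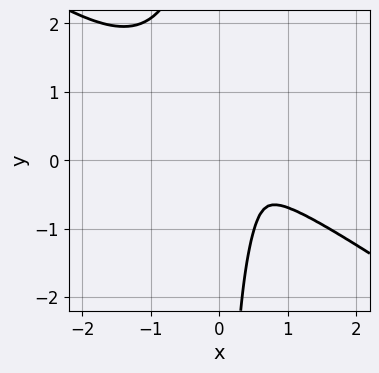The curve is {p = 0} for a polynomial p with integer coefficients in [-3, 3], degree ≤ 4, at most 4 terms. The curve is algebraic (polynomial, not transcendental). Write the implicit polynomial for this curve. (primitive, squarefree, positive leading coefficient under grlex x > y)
x^4 + 3*x*y^3 - 3*x*y^2 + 3*y^2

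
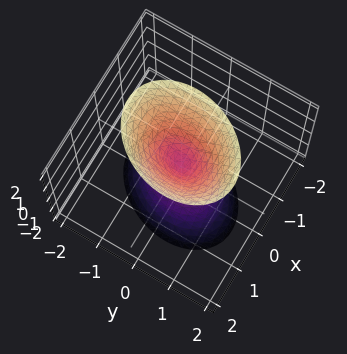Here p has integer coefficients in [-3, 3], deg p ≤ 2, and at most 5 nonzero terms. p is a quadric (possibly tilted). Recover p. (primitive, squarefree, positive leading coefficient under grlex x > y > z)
(a) There are 2 components. Treating them together as one polynomial.
(b) The degree is 2 — a generic line meets the surface in up to 2 points.
(c) Checking where it meets the axes: it meets the z-axis at z = 0 (among the integer gridlines); it crosses the y-axis at the gridline y = 0.
(d) Together with the visible shape, these determine p as stated.

3*x^2 - x*y + 2*y^2 - z^2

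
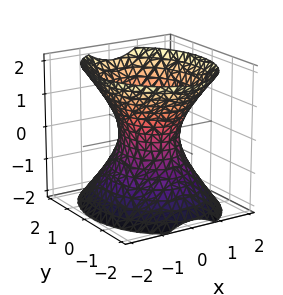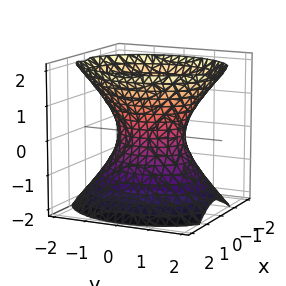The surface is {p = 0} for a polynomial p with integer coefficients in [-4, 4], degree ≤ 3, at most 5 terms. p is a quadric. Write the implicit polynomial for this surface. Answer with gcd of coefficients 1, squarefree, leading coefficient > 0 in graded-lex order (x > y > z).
3*x^2 + 2*y^2 - 2*z^2 - 2

First, degree: one connected sheet with a waist; a quadric, so deg p = 2.
Next, symmetries: it's symmetric under x → −x, forcing even powers of x; the z ↦ −z reflection is a symmetry, so z appears only in even powers; mirror symmetry y ↦ −y ⇒ only even powers of y.
Then, reading off the gridlines: among the integer gridlines, it crosses the y-axis at y ∈ {-1, 1}; the surface avoids every integer z-axis point in the box.
Finally, together with the visible shape, these determine p as stated.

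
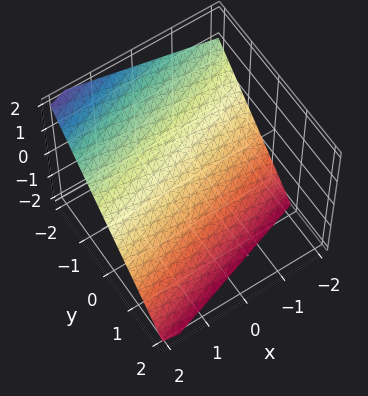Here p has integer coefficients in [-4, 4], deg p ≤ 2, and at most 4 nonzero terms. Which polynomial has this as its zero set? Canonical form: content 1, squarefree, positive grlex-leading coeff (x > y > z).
The degree is 1 — the surface is flat (a plane).
From the visible intercepts: it meets the x-axis at x = 2 (among the integer gridlines).
These observations pin down the coefficients.

x - 3*y - 3*z - 2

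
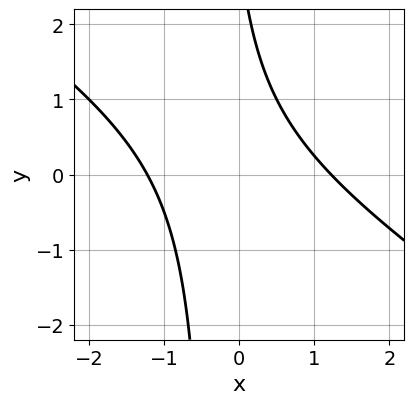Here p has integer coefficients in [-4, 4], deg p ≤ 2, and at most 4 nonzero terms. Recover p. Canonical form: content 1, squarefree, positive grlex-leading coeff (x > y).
2*x^2 + 3*x*y + y - 3

(a) deg p = 2.
(b) Reading off the gridlines: no y-intercept at any integer in the box.
(c) Together with the visible shape, these determine p as stated.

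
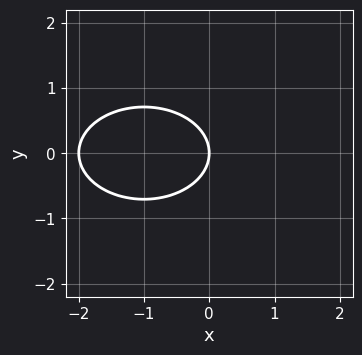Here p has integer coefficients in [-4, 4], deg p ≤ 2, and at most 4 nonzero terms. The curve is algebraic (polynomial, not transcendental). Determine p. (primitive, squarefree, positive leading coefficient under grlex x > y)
x^2 + 2*y^2 + 2*x

1. The degree is 2 — the shape is more complex than any degree-1 curve.
2. Symmetries: it's symmetric under y → −y, forcing even powers of y.
3. From the visible intercepts: the x-axis gridline crossings are at x ∈ {-2, 0}; it crosses the y-axis at the gridline y = 0.
4. Together with the visible shape, these determine p as stated.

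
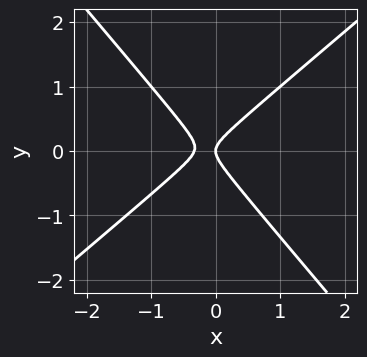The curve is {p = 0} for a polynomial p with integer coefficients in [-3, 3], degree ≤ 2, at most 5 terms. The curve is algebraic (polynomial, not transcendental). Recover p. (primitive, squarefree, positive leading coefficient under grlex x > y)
3*x^2 - x*y - 3*y^2 + x

(a) The degree is 2 — the shape is more complex than any degree-1 curve.
(b) Checking where it meets the axes: it crosses the x-axis at the gridline x = 0; it crosses the y-axis at the gridline y = 0.
(c) Together with the visible shape, these determine p as stated.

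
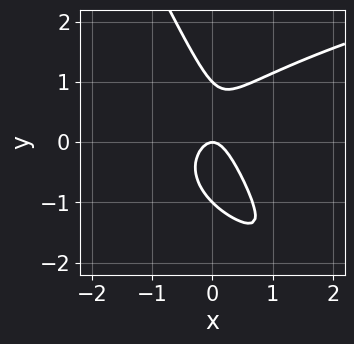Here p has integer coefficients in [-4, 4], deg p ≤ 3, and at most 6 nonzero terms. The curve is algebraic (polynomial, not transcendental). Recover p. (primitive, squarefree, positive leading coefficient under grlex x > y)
1. Degree: the shape is more complex than any degree-2 curve, so deg p = 3.
2. Against the integer gridlines: one x-axis crossing is at x = 0; the y-axis gridline crossings are at y ∈ {-1, 0, 1}.
3. Putting this together gives p.

2*x*y^2 + y^3 - 3*x^2 - y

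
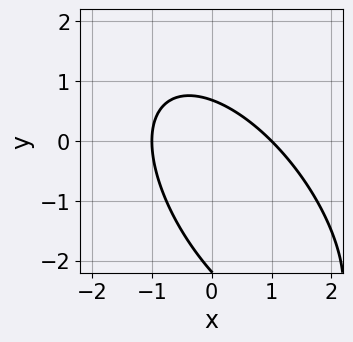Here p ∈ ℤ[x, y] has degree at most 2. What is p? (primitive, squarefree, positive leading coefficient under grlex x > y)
3*x^2 + 3*x*y + 2*y^2 + 3*y - 3

1. Degree: the shape is more complex than any degree-1 curve, so deg p = 2.
2. Against the integer gridlines: the x-axis gridline crossings are at x ∈ {-1, 1}.
3. These observations pin down the coefficients.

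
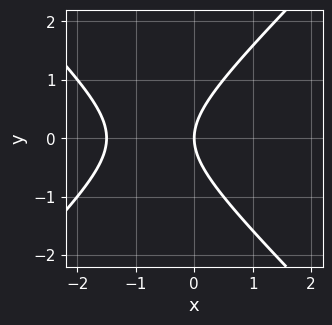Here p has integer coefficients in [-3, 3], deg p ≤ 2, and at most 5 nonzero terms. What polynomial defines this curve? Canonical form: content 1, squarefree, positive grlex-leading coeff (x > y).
2*x^2 - 2*y^2 + 3*x

deg p = 2. A generic line meets the curve in up to 2 points.
Symmetries: it's symmetric under y → −y, forcing even powers of y.
From the axis intercepts and sections: one y-axis crossing is at y = 0; one x-axis crossing is at x = 0.
Solving for integer coefficients yields p as stated.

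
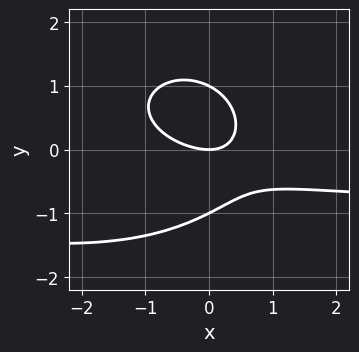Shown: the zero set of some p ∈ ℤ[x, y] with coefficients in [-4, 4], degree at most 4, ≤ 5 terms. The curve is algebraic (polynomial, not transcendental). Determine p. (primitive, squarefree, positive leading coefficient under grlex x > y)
(a) Degree: the shape is more complex than any degree-2 curve, so deg p = 3.
(b) Reading off the gridlines: among the integer gridlines, it crosses the y-axis at y ∈ {-1, 0, 1}; it meets the x-axis at x = 0 (among the integer gridlines).
(c) Solving for integer coefficients yields p as stated.

2*x^2*y + 3*y^3 + 2*x^2 + 3*x*y - 3*y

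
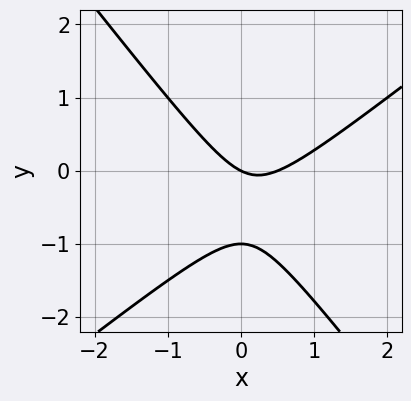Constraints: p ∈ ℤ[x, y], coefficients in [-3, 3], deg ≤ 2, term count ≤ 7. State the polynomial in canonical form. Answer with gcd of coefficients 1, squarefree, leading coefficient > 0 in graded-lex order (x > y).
(a) Degree: the shape is more complex than any degree-1 curve, so deg p = 2.
(b) From the axis intercepts and sections: among the integer gridlines, it crosses the y-axis at y ∈ {-1, 0}; it meets the x-axis at x = 0 (among the integer gridlines).
(c) Putting this together gives p.

2*x^2 - x*y - 2*y^2 - x - 2*y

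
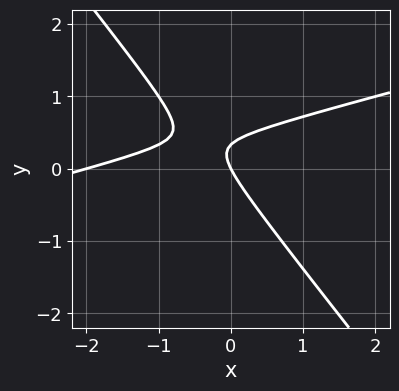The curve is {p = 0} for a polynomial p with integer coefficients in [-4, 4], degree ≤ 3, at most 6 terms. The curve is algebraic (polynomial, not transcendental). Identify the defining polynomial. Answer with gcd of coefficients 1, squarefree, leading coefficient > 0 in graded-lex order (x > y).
x^2 - 3*x*y - 3*y^2 + 2*x + y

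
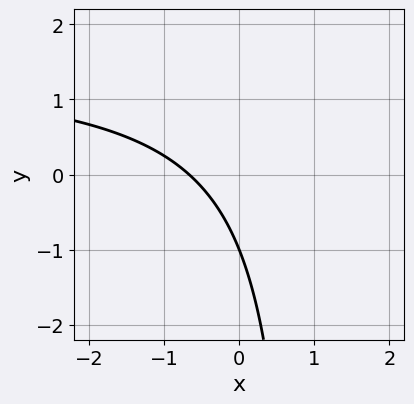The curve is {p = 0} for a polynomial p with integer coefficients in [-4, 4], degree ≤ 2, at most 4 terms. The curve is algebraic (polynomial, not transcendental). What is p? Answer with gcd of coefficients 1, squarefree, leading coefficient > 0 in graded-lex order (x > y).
2*x*y - 3*x - 2*y - 2

First, the degree is 2 — the shape is more complex than any degree-1 curve.
Next, checking where it meets the axes: it crosses the y-axis at the gridline y = -1.
Finally, assembling these constraints gives the stated polynomial.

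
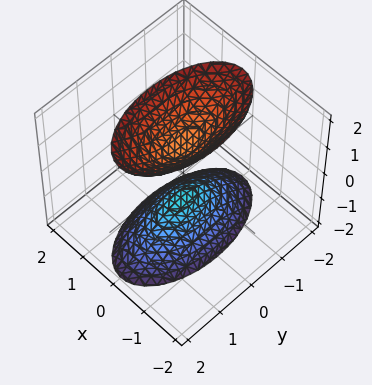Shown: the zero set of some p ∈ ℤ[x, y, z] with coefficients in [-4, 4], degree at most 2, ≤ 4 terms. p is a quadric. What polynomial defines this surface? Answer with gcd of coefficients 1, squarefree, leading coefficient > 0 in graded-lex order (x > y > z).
I count 2 distinct pieces. Treating them together as one polynomial.
The degree is 2 — two separate bowl-shaped sheets opening away from each other; a quadric.
Symmetries: it's symmetric under x → −x, forcing even powers of x; the z ↦ −z reflection is a symmetry, so z appears only in even powers; the y ↦ −y reflection is a symmetry, so y appears only in even powers.
Checking where it meets the axes: it misses every integer gridline on the x-axis; no y-intercept at any integer in the box; the z-axis gridline crossings are at z ∈ {-1, 1}.
Solving for integer coefficients yields p as stated.

3*x^2 + y^2 - z^2 + 1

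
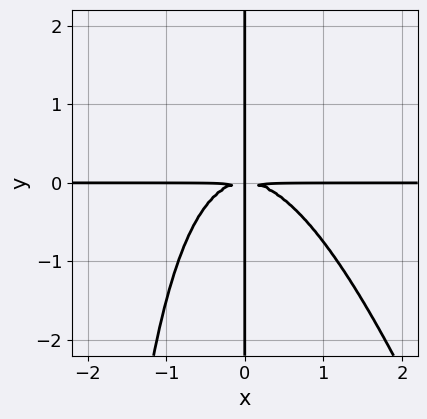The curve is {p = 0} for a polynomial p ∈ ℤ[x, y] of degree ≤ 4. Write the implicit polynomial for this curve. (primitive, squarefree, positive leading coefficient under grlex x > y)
Degree: the shape is more complex than any degree-3 curve, so deg p = 4.
Reading off the gridlines: the visible y-axis segment lies entirely on the curve; the visible x-axis segment lies entirely on the curve.
Together with the visible shape, these determine p as stated.

3*x^3*y + x^2*y^2 + 3*x*y^2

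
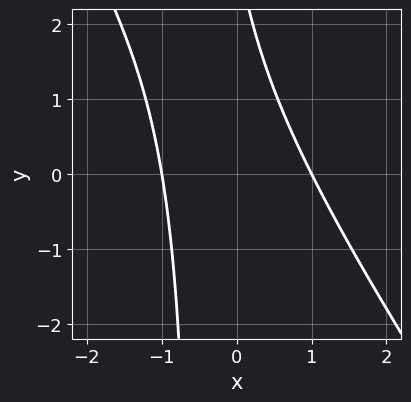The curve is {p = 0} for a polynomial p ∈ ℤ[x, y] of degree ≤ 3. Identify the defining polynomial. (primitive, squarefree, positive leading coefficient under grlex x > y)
deg p = 2. The shape is more complex than any degree-1 curve.
Checking where it meets the axes: among the integer gridlines, it crosses the x-axis at x ∈ {-1, 1}; the curve avoids every integer y-axis point in the box.
Assembling these constraints gives the stated polynomial.

3*x^2 + 2*x*y + y - 3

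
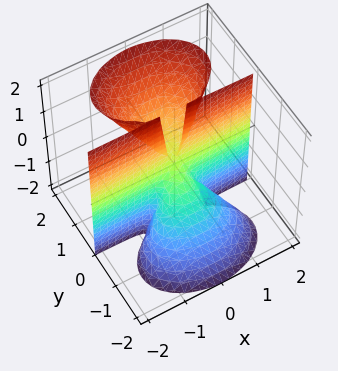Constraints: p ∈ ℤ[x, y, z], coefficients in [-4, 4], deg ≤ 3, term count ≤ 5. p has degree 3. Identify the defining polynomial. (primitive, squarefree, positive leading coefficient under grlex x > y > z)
x^2*y + 2*y^3 - 2*y^2*z

1. The degree is 3 — the shape is more complex than any degree-2 surface.
2. From the visible intercepts: the visible x-axis segment lies entirely on the surface; it meets the y-axis at y = 0 (among the integer gridlines); the visible z-axis segment lies entirely on the surface.
3. Together with the visible shape, these determine p as stated.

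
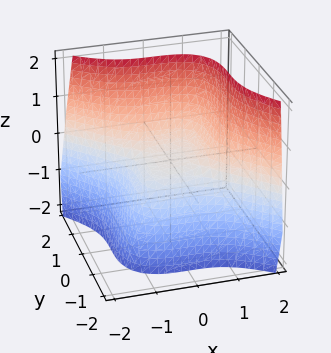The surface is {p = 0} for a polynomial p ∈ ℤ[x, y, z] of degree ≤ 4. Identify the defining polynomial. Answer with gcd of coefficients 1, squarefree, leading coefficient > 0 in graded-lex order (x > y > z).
1. The degree is 3 — the shape is more complex than any degree-2 surface.
2. Observable constraints: it meets the z-axis at z = 0 (among the integer gridlines); it meets the y-axis at y = 0 (among the integer gridlines); it crosses the x-axis at the gridline x = 0.
3. These observations pin down the coefficients.

2*x^3 + 2*y^3 - 3*z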